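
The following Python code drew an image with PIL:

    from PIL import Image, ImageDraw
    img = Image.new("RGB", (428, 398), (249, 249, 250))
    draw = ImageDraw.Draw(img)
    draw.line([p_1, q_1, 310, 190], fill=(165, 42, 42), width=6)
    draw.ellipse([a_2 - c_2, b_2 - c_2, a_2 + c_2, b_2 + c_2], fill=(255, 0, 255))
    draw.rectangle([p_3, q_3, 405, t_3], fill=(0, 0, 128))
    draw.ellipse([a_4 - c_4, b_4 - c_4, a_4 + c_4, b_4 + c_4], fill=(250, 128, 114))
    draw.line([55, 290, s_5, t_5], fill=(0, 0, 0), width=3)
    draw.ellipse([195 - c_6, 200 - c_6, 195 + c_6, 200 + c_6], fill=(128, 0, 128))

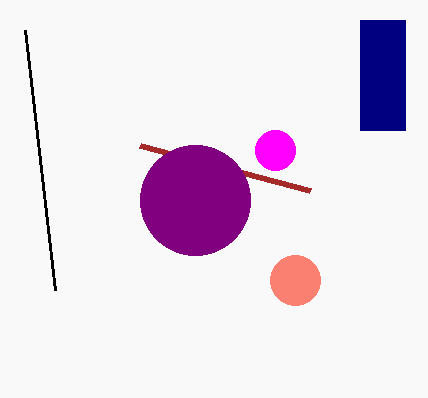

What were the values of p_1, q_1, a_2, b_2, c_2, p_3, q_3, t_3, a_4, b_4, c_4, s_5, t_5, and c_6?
p_1 = 140, q_1 = 145, a_2 = 275, b_2 = 150, c_2 = 20, p_3 = 360, q_3 = 20, t_3 = 130, a_4 = 295, b_4 = 280, c_4 = 25, s_5 = 25, t_5 = 30, c_6 = 55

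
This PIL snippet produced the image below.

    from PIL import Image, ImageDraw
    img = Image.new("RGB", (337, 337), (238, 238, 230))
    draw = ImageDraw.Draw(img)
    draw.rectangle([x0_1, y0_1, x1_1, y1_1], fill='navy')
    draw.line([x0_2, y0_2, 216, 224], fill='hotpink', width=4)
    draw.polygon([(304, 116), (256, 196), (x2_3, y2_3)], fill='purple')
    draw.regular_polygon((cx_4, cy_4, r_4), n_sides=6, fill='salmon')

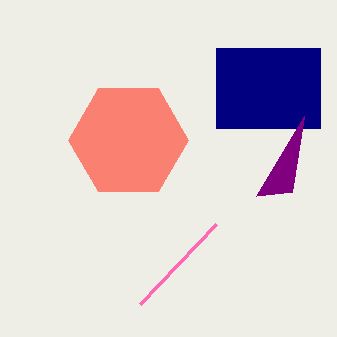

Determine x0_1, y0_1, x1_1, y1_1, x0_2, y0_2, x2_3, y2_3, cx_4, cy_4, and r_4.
x0_1 = 216; y0_1 = 48; x1_1 = 320; y1_1 = 128; x0_2 = 140; y0_2 = 304; x2_3 = 292; y2_3 = 192; cx_4 = 128; cy_4 = 140; r_4 = 60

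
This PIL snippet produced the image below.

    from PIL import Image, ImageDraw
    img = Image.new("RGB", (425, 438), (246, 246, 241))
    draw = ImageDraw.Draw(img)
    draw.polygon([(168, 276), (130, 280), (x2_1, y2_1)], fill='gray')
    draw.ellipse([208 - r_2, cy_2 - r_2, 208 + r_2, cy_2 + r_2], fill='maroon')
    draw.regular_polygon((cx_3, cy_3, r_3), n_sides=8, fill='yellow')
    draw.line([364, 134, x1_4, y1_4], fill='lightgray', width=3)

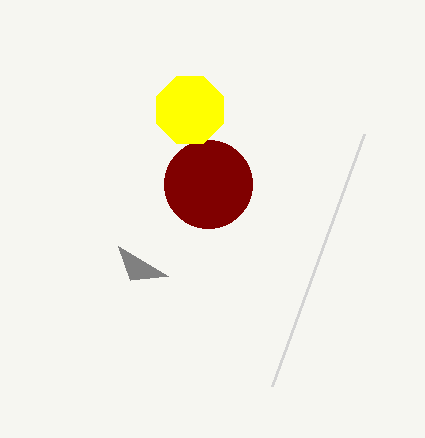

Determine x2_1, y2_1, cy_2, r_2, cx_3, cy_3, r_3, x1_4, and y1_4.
x2_1 = 118
y2_1 = 246
cy_2 = 184
r_2 = 44
cx_3 = 190
cy_3 = 110
r_3 = 36
x1_4 = 272
y1_4 = 386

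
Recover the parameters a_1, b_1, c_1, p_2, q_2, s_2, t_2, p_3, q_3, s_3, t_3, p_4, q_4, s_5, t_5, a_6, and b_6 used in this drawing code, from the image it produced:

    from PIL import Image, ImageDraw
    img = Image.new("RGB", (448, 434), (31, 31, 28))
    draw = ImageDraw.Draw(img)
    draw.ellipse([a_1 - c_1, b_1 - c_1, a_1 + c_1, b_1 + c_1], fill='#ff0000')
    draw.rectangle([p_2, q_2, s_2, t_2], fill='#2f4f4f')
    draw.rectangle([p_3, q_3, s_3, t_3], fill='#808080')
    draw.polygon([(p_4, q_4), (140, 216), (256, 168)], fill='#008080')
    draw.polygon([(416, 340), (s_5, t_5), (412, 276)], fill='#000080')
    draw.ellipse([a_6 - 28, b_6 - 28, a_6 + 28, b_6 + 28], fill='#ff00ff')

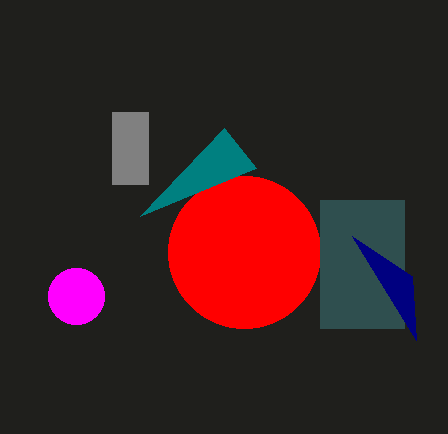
a_1 = 244; b_1 = 252; c_1 = 76; p_2 = 320; q_2 = 200; s_2 = 404; t_2 = 328; p_3 = 112; q_3 = 112; s_3 = 148; t_3 = 184; p_4 = 224; q_4 = 128; s_5 = 352; t_5 = 236; a_6 = 76; b_6 = 296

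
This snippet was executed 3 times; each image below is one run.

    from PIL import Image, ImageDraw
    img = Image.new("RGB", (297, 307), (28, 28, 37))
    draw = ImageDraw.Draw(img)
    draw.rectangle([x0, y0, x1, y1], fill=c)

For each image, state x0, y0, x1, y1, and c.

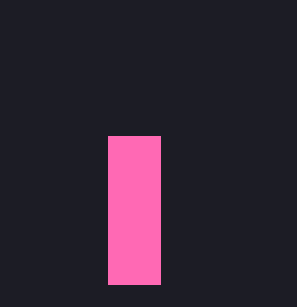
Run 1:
x0 = 108
y0 = 136
x1 = 160
y1 = 284
c = 'hotpink'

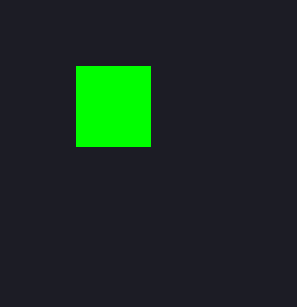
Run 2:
x0 = 76, y0 = 66, x1 = 150, y1 = 146, c = 'lime'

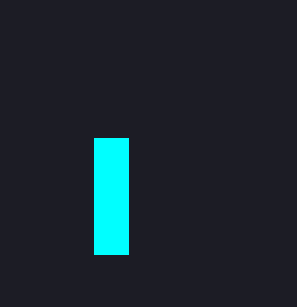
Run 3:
x0 = 94; y0 = 138; x1 = 128; y1 = 254; c = 'cyan'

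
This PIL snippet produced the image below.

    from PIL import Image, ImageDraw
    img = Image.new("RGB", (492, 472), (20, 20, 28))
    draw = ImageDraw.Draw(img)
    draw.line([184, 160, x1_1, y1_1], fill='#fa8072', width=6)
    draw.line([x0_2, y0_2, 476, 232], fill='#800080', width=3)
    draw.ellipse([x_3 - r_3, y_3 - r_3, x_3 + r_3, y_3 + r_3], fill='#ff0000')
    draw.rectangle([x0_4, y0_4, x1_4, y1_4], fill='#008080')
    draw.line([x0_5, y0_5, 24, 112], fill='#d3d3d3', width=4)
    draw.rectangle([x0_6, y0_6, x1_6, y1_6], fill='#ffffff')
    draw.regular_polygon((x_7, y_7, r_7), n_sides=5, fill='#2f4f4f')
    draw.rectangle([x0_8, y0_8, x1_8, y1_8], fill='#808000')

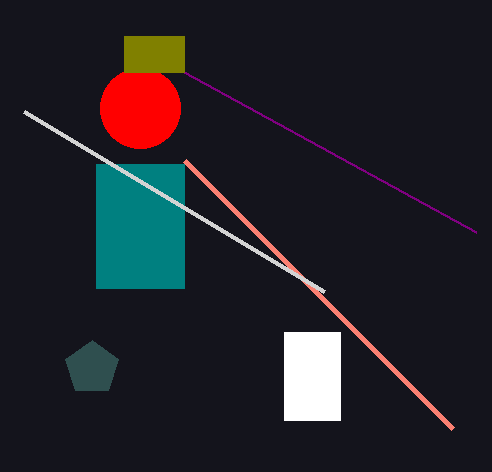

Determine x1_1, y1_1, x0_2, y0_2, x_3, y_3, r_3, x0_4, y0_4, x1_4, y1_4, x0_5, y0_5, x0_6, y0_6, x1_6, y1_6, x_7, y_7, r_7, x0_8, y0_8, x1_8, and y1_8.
x1_1 = 452; y1_1 = 428; x0_2 = 184; y0_2 = 72; x_3 = 140; y_3 = 108; r_3 = 40; x0_4 = 96; y0_4 = 164; x1_4 = 184; y1_4 = 288; x0_5 = 324; y0_5 = 292; x0_6 = 284; y0_6 = 332; x1_6 = 340; y1_6 = 420; x_7 = 92; y_7 = 368; r_7 = 28; x0_8 = 124; y0_8 = 36; x1_8 = 184; y1_8 = 72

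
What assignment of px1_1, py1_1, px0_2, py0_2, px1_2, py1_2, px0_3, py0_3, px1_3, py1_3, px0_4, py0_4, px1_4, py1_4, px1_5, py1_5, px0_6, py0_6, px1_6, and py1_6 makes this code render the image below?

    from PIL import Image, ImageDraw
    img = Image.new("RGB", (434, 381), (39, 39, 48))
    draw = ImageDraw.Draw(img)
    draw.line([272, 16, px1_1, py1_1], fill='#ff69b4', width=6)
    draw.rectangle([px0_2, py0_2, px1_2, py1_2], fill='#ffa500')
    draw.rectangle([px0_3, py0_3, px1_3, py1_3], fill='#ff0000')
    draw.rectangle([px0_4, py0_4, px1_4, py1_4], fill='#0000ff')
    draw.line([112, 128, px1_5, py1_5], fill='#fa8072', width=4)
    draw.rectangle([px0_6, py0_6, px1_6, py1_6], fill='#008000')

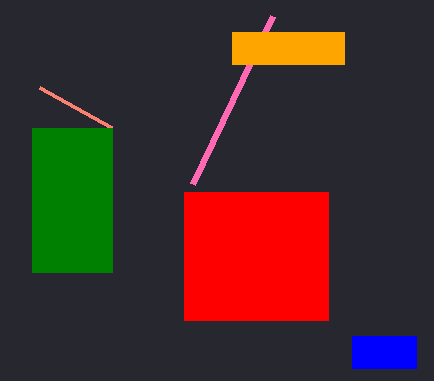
px1_1 = 192, py1_1 = 184, px0_2 = 232, py0_2 = 32, px1_2 = 344, py1_2 = 64, px0_3 = 184, py0_3 = 192, px1_3 = 328, py1_3 = 320, px0_4 = 352, py0_4 = 336, px1_4 = 416, py1_4 = 368, px1_5 = 40, py1_5 = 88, px0_6 = 32, py0_6 = 128, px1_6 = 112, py1_6 = 272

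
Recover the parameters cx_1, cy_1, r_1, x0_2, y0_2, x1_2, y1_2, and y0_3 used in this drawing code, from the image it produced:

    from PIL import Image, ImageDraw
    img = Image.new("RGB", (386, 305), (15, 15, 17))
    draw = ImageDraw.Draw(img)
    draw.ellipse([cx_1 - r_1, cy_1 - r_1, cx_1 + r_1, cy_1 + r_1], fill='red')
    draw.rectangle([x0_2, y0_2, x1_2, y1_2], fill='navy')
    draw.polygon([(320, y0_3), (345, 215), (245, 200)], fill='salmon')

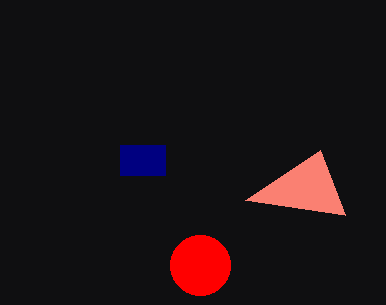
cx_1 = 200, cy_1 = 265, r_1 = 30, x0_2 = 120, y0_2 = 145, x1_2 = 165, y1_2 = 175, y0_3 = 150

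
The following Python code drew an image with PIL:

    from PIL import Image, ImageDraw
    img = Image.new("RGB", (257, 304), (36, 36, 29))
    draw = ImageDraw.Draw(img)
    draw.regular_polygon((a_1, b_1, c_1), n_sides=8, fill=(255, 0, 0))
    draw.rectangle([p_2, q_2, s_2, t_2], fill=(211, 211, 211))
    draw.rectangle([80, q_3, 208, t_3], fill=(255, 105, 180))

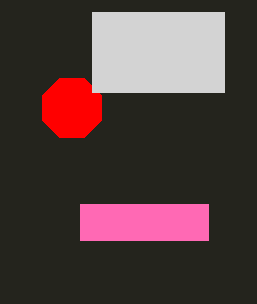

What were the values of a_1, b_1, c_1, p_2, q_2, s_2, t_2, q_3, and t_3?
a_1 = 72, b_1 = 108, c_1 = 32, p_2 = 92, q_2 = 12, s_2 = 224, t_2 = 92, q_3 = 204, t_3 = 240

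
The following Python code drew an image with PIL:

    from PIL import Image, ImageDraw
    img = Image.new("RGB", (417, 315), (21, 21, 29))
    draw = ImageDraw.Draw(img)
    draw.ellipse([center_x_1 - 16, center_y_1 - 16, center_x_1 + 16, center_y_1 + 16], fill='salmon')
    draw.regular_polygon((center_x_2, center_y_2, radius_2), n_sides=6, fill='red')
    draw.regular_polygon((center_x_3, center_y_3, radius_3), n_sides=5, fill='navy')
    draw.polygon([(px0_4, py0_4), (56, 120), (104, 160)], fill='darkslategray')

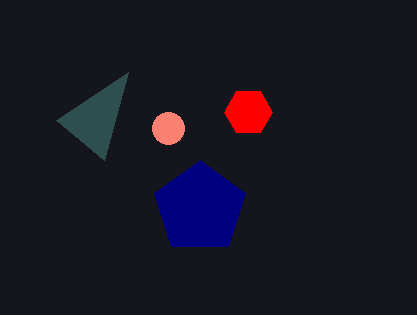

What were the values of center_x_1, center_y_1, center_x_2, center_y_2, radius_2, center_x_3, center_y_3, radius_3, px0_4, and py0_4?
center_x_1 = 168
center_y_1 = 128
center_x_2 = 248
center_y_2 = 112
radius_2 = 24
center_x_3 = 200
center_y_3 = 208
radius_3 = 48
px0_4 = 128
py0_4 = 72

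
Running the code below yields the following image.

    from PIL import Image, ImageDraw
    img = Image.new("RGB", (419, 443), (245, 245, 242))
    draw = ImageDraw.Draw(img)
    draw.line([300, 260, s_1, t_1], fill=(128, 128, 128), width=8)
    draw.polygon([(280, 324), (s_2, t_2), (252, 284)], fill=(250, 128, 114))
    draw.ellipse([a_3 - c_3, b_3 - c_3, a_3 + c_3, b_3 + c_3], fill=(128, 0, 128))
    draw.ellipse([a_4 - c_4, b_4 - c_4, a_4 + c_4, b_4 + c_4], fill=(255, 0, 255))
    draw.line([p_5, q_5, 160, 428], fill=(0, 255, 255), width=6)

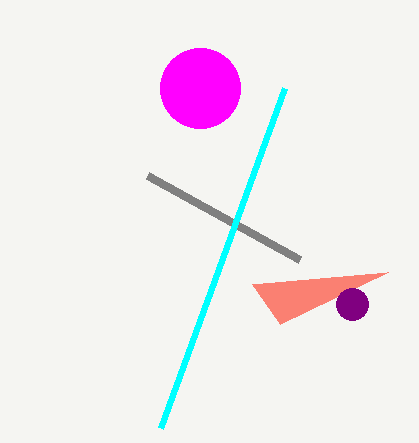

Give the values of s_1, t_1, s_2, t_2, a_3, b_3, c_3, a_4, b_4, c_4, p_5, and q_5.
s_1 = 148
t_1 = 176
s_2 = 388
t_2 = 272
a_3 = 352
b_3 = 304
c_3 = 16
a_4 = 200
b_4 = 88
c_4 = 40
p_5 = 284
q_5 = 88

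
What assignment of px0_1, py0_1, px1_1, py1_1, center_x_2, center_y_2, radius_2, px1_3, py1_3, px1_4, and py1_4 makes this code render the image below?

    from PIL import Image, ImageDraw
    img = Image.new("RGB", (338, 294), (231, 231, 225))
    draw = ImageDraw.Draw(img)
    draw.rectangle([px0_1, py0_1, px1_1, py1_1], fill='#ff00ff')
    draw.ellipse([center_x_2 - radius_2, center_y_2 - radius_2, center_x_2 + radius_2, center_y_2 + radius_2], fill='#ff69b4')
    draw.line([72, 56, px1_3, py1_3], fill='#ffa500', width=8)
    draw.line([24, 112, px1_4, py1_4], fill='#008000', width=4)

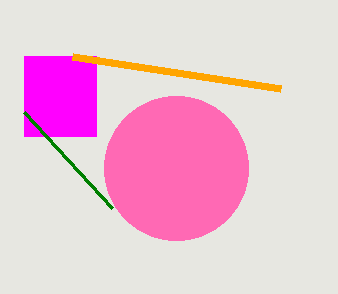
px0_1 = 24; py0_1 = 56; px1_1 = 96; py1_1 = 136; center_x_2 = 176; center_y_2 = 168; radius_2 = 72; px1_3 = 280; py1_3 = 88; px1_4 = 112; py1_4 = 208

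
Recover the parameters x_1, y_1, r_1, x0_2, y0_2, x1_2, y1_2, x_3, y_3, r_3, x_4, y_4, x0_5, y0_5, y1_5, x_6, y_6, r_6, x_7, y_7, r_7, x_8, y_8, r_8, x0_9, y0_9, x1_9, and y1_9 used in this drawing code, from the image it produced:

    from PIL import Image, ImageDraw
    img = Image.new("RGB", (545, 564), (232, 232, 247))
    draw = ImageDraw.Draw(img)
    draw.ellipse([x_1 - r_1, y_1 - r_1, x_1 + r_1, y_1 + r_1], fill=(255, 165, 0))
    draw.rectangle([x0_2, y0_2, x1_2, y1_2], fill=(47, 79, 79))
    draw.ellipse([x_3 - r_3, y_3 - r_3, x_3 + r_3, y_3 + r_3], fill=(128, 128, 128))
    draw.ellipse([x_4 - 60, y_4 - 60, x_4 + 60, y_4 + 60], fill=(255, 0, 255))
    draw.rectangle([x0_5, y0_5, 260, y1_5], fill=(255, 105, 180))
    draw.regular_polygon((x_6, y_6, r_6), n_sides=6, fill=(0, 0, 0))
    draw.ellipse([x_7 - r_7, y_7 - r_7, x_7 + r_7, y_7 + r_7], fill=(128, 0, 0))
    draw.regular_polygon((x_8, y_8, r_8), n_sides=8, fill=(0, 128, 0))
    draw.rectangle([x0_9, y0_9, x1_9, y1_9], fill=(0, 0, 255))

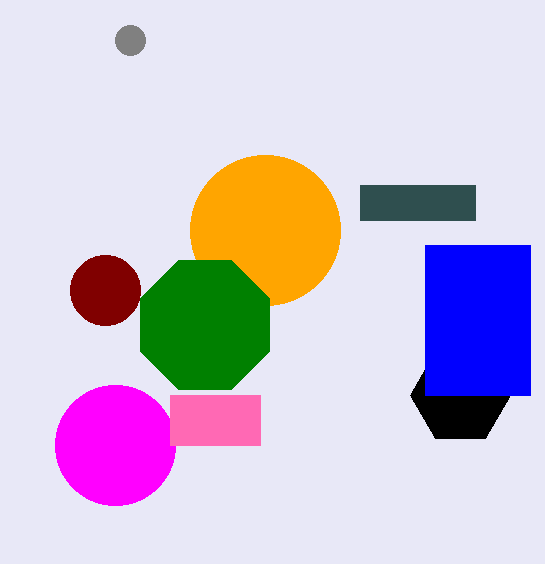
x_1 = 265, y_1 = 230, r_1 = 75, x0_2 = 360, y0_2 = 185, x1_2 = 475, y1_2 = 220, x_3 = 130, y_3 = 40, r_3 = 15, x_4 = 115, y_4 = 445, x0_5 = 170, y0_5 = 395, y1_5 = 445, x_6 = 460, y_6 = 395, r_6 = 50, x_7 = 105, y_7 = 290, r_7 = 35, x_8 = 205, y_8 = 325, r_8 = 70, x0_9 = 425, y0_9 = 245, x1_9 = 530, y1_9 = 395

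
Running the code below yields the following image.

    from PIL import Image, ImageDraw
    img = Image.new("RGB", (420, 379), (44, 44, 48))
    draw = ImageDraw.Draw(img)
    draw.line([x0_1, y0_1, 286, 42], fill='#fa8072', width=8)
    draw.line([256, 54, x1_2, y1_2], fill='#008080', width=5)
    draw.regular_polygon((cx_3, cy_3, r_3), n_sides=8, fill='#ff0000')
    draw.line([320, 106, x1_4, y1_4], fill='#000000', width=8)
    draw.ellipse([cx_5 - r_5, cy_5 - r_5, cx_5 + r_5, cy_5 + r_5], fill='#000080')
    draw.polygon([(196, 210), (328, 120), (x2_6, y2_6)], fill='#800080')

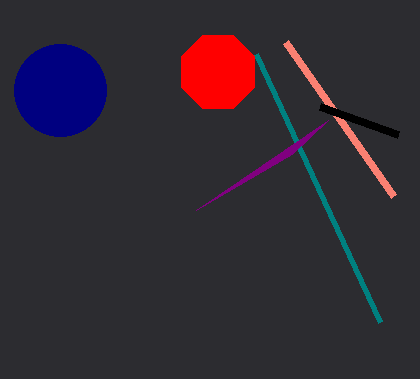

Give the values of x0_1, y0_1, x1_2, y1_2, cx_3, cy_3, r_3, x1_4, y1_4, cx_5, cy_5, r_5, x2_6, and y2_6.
x0_1 = 394; y0_1 = 196; x1_2 = 380; y1_2 = 322; cx_3 = 218; cy_3 = 72; r_3 = 40; x1_4 = 398; y1_4 = 134; cx_5 = 60; cy_5 = 90; r_5 = 46; x2_6 = 292; y2_6 = 154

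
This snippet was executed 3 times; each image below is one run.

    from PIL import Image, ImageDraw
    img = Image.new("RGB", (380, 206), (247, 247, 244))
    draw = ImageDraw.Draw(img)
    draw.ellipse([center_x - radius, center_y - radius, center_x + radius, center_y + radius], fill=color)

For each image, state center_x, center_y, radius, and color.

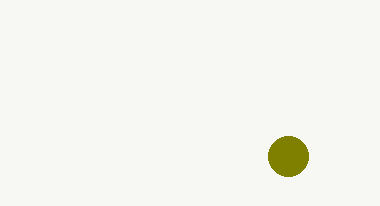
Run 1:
center_x = 288; center_y = 156; radius = 20; color = 'olive'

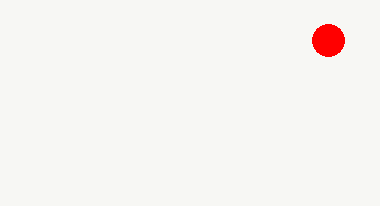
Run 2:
center_x = 328; center_y = 40; radius = 16; color = 'red'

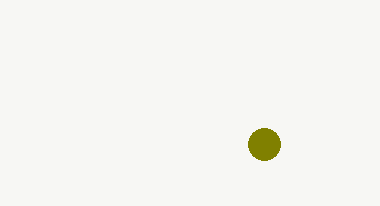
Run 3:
center_x = 264; center_y = 144; radius = 16; color = 'olive'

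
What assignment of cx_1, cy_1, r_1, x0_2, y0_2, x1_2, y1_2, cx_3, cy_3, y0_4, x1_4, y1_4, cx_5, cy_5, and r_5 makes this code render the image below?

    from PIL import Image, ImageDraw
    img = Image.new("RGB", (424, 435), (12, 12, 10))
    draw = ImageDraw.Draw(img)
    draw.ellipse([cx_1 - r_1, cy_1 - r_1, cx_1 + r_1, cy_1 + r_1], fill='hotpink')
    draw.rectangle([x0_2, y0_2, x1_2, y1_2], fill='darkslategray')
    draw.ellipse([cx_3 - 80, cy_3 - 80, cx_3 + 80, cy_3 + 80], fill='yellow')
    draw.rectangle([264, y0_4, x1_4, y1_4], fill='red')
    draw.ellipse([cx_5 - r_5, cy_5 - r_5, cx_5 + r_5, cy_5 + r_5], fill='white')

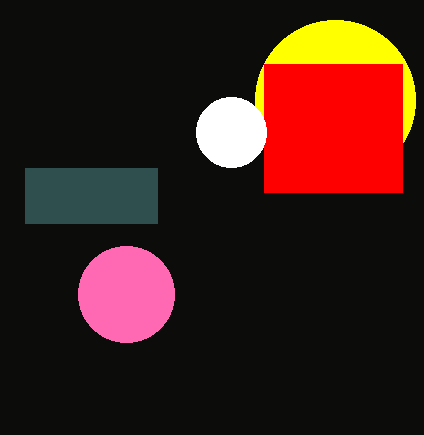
cx_1 = 126, cy_1 = 294, r_1 = 48, x0_2 = 25, y0_2 = 168, x1_2 = 157, y1_2 = 223, cx_3 = 335, cy_3 = 100, y0_4 = 64, x1_4 = 402, y1_4 = 192, cx_5 = 231, cy_5 = 132, r_5 = 35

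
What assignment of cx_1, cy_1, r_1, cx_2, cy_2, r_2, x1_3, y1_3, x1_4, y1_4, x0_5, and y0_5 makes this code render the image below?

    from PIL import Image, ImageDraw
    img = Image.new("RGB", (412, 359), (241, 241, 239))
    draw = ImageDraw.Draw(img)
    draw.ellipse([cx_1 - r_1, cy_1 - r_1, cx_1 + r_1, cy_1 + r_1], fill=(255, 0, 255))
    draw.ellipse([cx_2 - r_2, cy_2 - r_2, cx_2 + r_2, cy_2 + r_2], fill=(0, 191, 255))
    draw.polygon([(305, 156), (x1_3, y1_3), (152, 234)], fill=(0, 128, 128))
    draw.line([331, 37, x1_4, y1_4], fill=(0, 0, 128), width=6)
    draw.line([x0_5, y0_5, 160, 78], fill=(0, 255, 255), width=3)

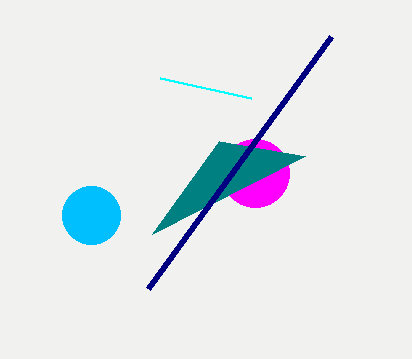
cx_1 = 255, cy_1 = 173, r_1 = 34, cx_2 = 91, cy_2 = 215, r_2 = 29, x1_3 = 219, y1_3 = 141, x1_4 = 148, y1_4 = 289, x0_5 = 251, y0_5 = 98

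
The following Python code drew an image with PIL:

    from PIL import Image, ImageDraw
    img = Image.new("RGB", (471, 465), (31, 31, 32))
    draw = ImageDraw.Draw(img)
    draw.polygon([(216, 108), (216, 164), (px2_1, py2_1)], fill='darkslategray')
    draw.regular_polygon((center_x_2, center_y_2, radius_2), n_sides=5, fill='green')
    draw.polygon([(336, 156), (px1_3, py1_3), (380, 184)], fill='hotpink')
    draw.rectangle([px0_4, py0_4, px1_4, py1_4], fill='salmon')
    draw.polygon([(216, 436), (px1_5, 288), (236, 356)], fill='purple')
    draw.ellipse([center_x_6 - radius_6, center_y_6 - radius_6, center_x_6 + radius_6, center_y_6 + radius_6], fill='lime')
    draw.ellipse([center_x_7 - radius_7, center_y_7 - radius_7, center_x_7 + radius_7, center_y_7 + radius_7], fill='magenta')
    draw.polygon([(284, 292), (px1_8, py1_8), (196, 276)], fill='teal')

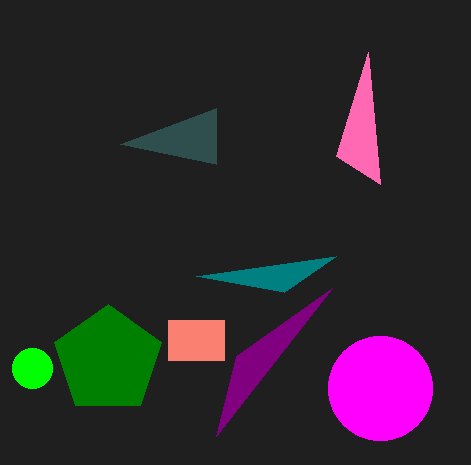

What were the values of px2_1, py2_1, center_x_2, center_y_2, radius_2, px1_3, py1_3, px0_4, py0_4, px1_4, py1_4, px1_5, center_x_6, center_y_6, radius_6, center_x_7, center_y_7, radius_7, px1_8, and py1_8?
px2_1 = 120
py2_1 = 144
center_x_2 = 108
center_y_2 = 360
radius_2 = 56
px1_3 = 368
py1_3 = 52
px0_4 = 168
py0_4 = 320
px1_4 = 224
py1_4 = 360
px1_5 = 332
center_x_6 = 32
center_y_6 = 368
radius_6 = 20
center_x_7 = 380
center_y_7 = 388
radius_7 = 52
px1_8 = 336
py1_8 = 256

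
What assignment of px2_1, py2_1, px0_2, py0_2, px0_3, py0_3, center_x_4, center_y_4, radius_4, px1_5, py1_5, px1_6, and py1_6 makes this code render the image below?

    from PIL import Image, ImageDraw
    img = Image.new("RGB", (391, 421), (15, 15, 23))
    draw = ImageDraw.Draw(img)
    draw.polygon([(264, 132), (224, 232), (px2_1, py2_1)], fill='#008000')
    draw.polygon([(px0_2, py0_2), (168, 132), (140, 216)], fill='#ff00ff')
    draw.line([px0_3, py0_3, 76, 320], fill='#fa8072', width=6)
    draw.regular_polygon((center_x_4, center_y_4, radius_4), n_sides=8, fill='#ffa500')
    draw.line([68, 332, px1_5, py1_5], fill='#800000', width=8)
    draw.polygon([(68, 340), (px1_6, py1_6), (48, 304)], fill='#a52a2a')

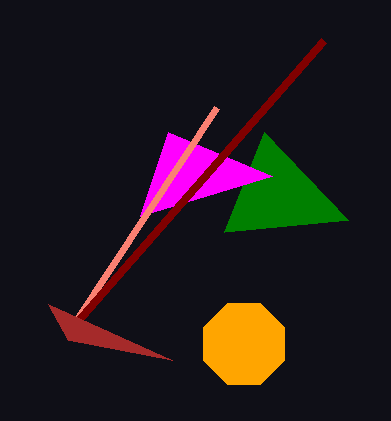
px2_1 = 348
py2_1 = 220
px0_2 = 272
py0_2 = 176
px0_3 = 216
py0_3 = 108
center_x_4 = 244
center_y_4 = 344
radius_4 = 44
px1_5 = 324
py1_5 = 40
px1_6 = 172
py1_6 = 360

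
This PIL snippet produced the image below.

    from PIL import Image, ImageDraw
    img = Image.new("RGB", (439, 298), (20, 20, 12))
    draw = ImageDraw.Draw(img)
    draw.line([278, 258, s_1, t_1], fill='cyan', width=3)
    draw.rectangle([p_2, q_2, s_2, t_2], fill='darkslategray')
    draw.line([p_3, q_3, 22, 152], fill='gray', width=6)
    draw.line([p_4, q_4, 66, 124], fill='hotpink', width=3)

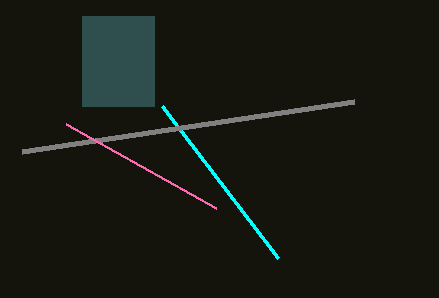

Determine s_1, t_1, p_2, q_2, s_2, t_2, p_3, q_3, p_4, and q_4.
s_1 = 162; t_1 = 106; p_2 = 82; q_2 = 16; s_2 = 154; t_2 = 106; p_3 = 354; q_3 = 102; p_4 = 216; q_4 = 208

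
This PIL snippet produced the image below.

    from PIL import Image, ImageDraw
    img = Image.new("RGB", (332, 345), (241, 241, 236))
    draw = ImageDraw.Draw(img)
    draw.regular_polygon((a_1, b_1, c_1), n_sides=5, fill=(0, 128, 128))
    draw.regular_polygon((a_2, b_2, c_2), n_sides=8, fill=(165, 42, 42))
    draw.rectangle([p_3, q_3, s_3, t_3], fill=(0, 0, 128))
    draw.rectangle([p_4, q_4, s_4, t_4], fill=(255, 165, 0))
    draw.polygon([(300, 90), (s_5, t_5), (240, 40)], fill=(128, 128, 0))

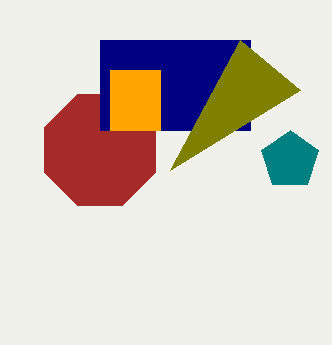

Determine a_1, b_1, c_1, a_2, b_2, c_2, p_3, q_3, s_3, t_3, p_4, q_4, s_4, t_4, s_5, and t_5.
a_1 = 290
b_1 = 160
c_1 = 30
a_2 = 100
b_2 = 150
c_2 = 60
p_3 = 100
q_3 = 40
s_3 = 250
t_3 = 130
p_4 = 110
q_4 = 70
s_4 = 160
t_4 = 130
s_5 = 170
t_5 = 170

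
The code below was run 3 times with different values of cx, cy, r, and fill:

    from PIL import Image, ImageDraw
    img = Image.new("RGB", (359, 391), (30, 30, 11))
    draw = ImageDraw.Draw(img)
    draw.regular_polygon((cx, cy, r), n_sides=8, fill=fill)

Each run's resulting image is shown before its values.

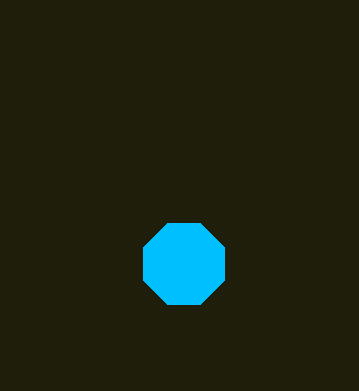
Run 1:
cx = 184, cy = 264, r = 44, fill = 'deepskyblue'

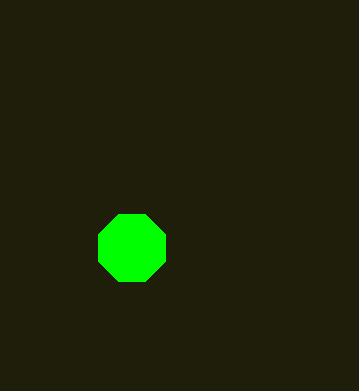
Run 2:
cx = 132; cy = 248; r = 36; fill = 'lime'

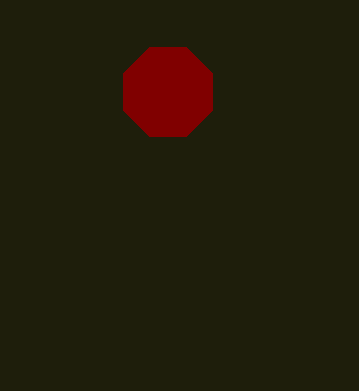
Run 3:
cx = 168
cy = 92
r = 48
fill = 'maroon'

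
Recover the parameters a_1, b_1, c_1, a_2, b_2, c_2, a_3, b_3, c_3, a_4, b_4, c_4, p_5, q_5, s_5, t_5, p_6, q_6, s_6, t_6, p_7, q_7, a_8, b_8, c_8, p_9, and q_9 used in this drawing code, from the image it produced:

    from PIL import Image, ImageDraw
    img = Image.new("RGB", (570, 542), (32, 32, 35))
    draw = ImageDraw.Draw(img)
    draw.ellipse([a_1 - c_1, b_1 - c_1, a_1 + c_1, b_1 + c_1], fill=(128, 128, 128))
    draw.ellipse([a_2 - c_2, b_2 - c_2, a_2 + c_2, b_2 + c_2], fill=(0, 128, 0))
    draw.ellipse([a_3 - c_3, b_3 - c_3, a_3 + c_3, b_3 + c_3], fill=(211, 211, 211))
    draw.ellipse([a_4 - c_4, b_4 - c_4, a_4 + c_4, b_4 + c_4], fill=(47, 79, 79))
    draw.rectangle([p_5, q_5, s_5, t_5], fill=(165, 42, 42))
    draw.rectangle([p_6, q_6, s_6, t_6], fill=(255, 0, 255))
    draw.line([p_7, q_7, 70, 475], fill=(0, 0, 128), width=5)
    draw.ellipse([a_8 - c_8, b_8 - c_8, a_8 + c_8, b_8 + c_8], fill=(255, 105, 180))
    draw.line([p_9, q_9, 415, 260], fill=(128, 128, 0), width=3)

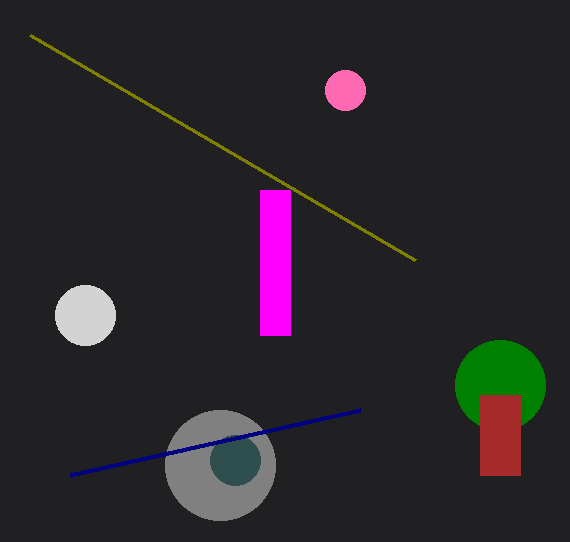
a_1 = 220; b_1 = 465; c_1 = 55; a_2 = 500; b_2 = 385; c_2 = 45; a_3 = 85; b_3 = 315; c_3 = 30; a_4 = 235; b_4 = 460; c_4 = 25; p_5 = 480; q_5 = 395; s_5 = 520; t_5 = 475; p_6 = 260; q_6 = 190; s_6 = 290; t_6 = 335; p_7 = 360; q_7 = 410; a_8 = 345; b_8 = 90; c_8 = 20; p_9 = 30; q_9 = 35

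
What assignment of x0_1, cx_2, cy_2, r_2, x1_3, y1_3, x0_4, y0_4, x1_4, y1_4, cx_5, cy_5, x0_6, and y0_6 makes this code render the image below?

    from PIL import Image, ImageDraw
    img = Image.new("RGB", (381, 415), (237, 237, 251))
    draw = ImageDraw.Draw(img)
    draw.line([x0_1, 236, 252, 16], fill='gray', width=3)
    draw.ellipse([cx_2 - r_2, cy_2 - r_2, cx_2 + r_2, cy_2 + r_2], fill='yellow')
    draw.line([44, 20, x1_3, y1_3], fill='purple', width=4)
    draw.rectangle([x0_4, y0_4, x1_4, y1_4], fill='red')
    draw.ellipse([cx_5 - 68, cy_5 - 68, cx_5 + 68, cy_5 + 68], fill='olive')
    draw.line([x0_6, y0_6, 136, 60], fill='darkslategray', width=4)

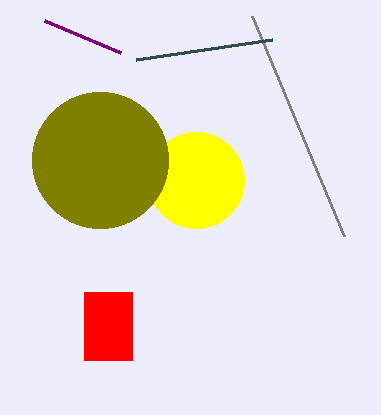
x0_1 = 344; cx_2 = 196; cy_2 = 180; r_2 = 48; x1_3 = 120; y1_3 = 52; x0_4 = 84; y0_4 = 292; x1_4 = 132; y1_4 = 360; cx_5 = 100; cy_5 = 160; x0_6 = 272; y0_6 = 40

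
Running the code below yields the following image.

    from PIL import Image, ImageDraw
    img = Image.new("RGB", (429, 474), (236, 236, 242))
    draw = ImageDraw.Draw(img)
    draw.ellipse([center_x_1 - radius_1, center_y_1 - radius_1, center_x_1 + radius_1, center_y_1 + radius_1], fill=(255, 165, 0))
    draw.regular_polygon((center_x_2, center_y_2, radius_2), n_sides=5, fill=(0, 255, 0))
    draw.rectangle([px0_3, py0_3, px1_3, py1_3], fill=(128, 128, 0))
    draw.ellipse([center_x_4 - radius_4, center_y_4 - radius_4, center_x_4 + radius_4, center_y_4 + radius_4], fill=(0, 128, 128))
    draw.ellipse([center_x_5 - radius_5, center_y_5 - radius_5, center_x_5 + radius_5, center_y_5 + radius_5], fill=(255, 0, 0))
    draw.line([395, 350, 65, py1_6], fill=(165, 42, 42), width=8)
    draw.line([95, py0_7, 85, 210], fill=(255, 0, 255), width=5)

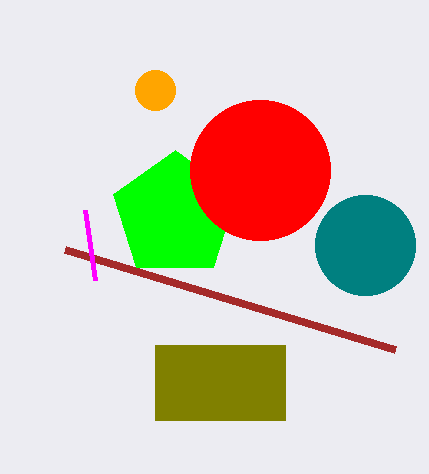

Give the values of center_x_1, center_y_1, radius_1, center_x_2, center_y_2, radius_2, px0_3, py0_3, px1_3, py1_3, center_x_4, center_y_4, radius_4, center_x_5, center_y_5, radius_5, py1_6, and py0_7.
center_x_1 = 155; center_y_1 = 90; radius_1 = 20; center_x_2 = 175; center_y_2 = 215; radius_2 = 65; px0_3 = 155; py0_3 = 345; px1_3 = 285; py1_3 = 420; center_x_4 = 365; center_y_4 = 245; radius_4 = 50; center_x_5 = 260; center_y_5 = 170; radius_5 = 70; py1_6 = 250; py0_7 = 280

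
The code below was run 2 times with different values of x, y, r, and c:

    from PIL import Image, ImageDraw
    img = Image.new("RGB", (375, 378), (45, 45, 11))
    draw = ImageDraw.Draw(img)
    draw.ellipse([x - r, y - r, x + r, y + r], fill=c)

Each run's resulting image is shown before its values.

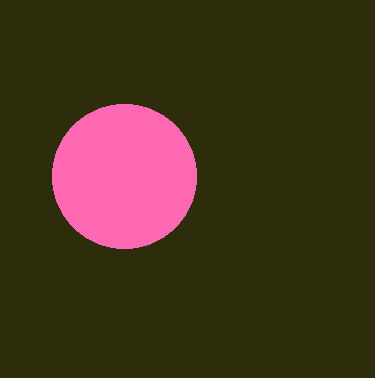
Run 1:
x = 124; y = 176; r = 72; c = 'hotpink'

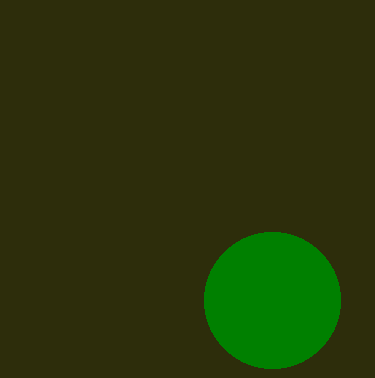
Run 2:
x = 272, y = 300, r = 68, c = 'green'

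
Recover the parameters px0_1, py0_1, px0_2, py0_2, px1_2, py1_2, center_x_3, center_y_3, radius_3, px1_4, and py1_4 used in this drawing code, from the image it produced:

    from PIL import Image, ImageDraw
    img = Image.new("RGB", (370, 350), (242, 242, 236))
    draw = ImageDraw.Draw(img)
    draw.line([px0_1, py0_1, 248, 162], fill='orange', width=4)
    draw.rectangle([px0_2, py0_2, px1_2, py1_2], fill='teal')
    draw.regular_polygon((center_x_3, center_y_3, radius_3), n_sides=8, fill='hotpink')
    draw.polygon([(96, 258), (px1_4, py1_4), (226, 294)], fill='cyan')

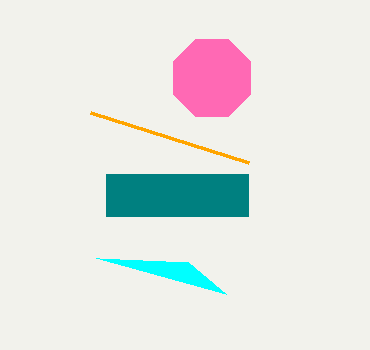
px0_1 = 90
py0_1 = 112
px0_2 = 106
py0_2 = 174
px1_2 = 248
py1_2 = 216
center_x_3 = 212
center_y_3 = 78
radius_3 = 42
px1_4 = 188
py1_4 = 262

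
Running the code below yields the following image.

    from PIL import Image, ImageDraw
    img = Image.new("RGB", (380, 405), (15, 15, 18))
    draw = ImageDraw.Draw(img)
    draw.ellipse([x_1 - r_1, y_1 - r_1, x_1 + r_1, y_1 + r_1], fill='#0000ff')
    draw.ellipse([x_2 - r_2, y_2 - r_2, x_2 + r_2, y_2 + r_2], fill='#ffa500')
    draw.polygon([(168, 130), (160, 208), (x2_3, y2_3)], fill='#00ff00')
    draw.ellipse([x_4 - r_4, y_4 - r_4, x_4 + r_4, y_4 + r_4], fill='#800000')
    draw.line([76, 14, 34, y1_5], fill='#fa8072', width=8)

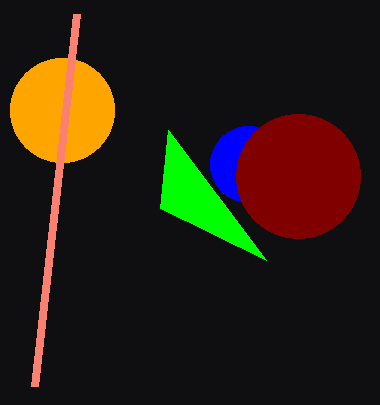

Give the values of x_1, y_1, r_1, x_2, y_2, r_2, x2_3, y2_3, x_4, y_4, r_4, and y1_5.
x_1 = 248
y_1 = 164
r_1 = 38
x_2 = 62
y_2 = 110
r_2 = 52
x2_3 = 266
y2_3 = 260
x_4 = 298
y_4 = 176
r_4 = 62
y1_5 = 386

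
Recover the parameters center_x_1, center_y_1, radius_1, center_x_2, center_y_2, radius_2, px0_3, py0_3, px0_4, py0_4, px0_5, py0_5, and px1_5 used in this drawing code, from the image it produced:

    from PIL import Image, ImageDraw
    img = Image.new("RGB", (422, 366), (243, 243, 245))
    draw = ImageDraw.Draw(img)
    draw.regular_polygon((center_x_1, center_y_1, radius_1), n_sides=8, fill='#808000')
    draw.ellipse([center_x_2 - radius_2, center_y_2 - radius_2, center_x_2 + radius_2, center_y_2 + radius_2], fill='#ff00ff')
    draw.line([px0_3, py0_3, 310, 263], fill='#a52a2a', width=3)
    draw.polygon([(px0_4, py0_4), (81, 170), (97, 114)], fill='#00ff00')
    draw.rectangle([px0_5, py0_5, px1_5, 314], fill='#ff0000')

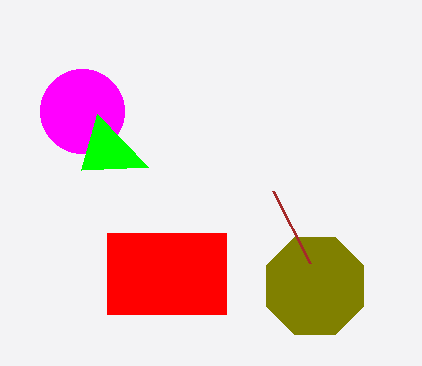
center_x_1 = 315; center_y_1 = 286; radius_1 = 53; center_x_2 = 82; center_y_2 = 111; radius_2 = 42; px0_3 = 273; py0_3 = 191; px0_4 = 148; py0_4 = 167; px0_5 = 107; py0_5 = 233; px1_5 = 226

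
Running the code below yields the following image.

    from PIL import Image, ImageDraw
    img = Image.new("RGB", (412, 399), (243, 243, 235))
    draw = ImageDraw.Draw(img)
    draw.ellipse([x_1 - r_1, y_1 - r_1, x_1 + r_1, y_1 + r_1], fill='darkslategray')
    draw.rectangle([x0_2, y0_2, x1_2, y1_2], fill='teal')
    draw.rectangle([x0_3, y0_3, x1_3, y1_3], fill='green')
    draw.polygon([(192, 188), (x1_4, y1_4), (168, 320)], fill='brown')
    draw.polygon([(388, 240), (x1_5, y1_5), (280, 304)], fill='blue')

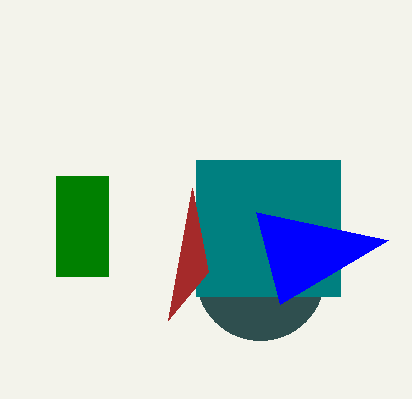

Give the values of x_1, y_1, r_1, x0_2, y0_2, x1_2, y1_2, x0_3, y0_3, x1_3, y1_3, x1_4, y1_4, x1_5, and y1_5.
x_1 = 260, y_1 = 276, r_1 = 64, x0_2 = 196, y0_2 = 160, x1_2 = 340, y1_2 = 296, x0_3 = 56, y0_3 = 176, x1_3 = 108, y1_3 = 276, x1_4 = 208, y1_4 = 272, x1_5 = 256, y1_5 = 212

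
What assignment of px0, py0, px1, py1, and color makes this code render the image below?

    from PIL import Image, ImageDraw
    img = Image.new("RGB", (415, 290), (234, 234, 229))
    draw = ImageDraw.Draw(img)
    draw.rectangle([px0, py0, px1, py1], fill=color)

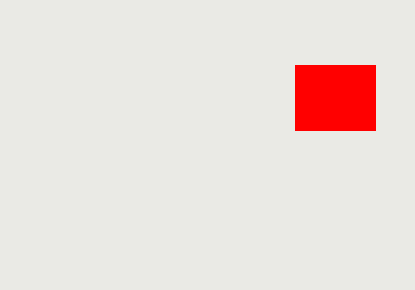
px0 = 295; py0 = 65; px1 = 375; py1 = 130; color = 'red'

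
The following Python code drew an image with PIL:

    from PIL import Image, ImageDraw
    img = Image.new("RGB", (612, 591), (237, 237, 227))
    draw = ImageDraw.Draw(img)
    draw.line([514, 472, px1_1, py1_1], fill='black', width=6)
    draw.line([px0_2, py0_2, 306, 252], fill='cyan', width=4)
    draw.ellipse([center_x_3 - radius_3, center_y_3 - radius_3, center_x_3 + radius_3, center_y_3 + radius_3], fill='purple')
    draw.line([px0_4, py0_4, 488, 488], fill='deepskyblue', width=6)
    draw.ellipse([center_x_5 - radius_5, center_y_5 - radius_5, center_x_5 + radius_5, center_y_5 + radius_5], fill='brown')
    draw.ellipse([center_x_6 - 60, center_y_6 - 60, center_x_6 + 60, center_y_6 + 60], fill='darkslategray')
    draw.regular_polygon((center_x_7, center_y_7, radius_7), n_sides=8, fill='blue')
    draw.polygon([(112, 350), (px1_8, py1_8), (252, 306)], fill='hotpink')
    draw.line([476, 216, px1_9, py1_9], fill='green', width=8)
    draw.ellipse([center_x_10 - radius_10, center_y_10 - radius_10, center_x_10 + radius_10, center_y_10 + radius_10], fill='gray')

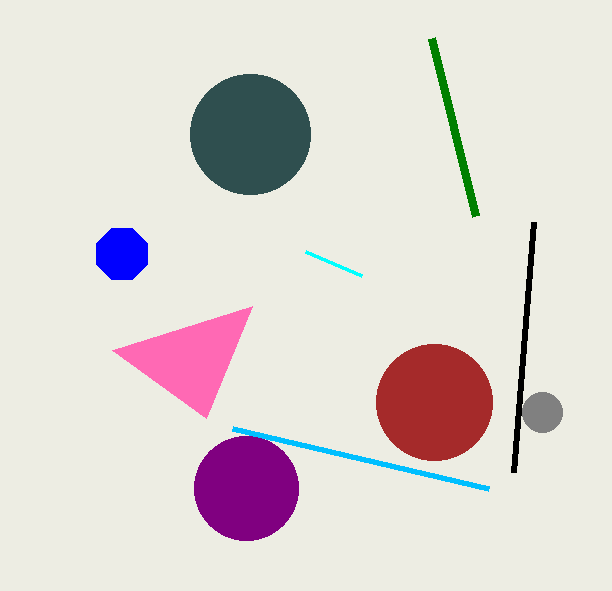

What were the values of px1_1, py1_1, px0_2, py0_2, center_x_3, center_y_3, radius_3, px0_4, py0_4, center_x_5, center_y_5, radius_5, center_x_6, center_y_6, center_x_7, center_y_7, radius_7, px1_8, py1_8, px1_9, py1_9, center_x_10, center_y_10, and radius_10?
px1_1 = 534, py1_1 = 222, px0_2 = 362, py0_2 = 276, center_x_3 = 246, center_y_3 = 488, radius_3 = 52, px0_4 = 232, py0_4 = 428, center_x_5 = 434, center_y_5 = 402, radius_5 = 58, center_x_6 = 250, center_y_6 = 134, center_x_7 = 122, center_y_7 = 254, radius_7 = 28, px1_8 = 206, py1_8 = 418, px1_9 = 432, py1_9 = 38, center_x_10 = 542, center_y_10 = 412, radius_10 = 20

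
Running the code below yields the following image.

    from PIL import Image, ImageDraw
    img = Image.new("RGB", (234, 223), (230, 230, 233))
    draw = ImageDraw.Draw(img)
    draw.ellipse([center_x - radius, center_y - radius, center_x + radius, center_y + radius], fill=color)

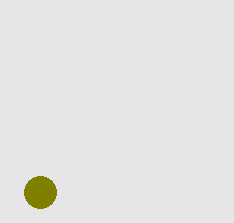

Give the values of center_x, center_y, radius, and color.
center_x = 40; center_y = 192; radius = 16; color = 'olive'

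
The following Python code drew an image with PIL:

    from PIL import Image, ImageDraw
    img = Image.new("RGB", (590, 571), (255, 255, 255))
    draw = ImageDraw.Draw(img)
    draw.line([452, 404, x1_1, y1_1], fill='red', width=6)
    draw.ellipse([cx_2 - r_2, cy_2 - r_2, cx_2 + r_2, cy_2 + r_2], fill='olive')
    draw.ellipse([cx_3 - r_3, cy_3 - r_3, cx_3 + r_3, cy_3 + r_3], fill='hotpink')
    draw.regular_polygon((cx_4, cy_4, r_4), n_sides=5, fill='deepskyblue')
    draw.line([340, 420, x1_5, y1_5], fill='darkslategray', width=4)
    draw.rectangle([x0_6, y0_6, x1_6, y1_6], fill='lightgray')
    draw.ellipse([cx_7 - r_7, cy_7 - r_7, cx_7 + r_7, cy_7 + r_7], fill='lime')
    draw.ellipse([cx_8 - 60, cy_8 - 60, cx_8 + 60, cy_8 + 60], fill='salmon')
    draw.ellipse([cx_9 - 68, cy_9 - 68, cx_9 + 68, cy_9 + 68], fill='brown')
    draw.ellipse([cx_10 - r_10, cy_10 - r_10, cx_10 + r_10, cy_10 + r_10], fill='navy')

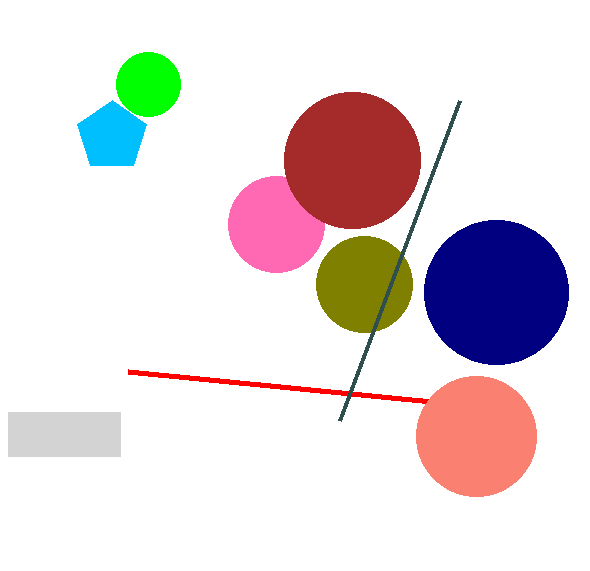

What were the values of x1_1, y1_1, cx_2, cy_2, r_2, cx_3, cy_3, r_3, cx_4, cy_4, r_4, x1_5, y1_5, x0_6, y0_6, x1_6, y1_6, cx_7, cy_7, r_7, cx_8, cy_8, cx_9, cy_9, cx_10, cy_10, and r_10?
x1_1 = 128
y1_1 = 372
cx_2 = 364
cy_2 = 284
r_2 = 48
cx_3 = 276
cy_3 = 224
r_3 = 48
cx_4 = 112
cy_4 = 136
r_4 = 36
x1_5 = 460
y1_5 = 100
x0_6 = 8
y0_6 = 412
x1_6 = 120
y1_6 = 456
cx_7 = 148
cy_7 = 84
r_7 = 32
cx_8 = 476
cy_8 = 436
cx_9 = 352
cy_9 = 160
cx_10 = 496
cy_10 = 292
r_10 = 72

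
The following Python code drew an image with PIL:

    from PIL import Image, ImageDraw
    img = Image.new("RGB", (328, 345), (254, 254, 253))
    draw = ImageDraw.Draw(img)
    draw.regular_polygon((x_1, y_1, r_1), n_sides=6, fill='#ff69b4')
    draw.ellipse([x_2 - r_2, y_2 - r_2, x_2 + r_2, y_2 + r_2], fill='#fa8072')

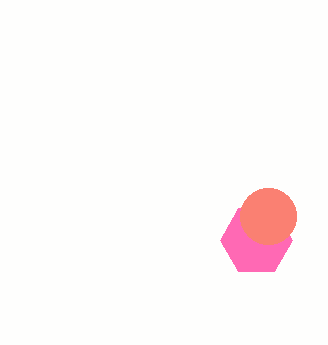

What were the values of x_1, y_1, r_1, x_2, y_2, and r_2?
x_1 = 256; y_1 = 240; r_1 = 36; x_2 = 268; y_2 = 216; r_2 = 28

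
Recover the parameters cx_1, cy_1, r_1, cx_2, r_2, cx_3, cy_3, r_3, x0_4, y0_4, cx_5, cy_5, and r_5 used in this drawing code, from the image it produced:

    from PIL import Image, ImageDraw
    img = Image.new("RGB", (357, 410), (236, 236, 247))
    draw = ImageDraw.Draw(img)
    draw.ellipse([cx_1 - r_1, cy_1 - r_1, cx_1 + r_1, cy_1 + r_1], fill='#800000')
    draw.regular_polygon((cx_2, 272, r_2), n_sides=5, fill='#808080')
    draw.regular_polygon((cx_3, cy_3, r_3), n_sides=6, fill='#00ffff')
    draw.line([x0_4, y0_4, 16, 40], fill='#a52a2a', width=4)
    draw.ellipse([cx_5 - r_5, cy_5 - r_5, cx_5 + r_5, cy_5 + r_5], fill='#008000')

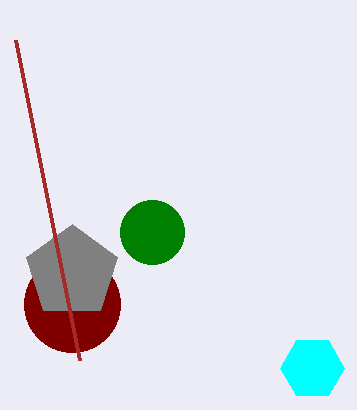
cx_1 = 72, cy_1 = 304, r_1 = 48, cx_2 = 72, r_2 = 48, cx_3 = 312, cy_3 = 368, r_3 = 32, x0_4 = 80, y0_4 = 360, cx_5 = 152, cy_5 = 232, r_5 = 32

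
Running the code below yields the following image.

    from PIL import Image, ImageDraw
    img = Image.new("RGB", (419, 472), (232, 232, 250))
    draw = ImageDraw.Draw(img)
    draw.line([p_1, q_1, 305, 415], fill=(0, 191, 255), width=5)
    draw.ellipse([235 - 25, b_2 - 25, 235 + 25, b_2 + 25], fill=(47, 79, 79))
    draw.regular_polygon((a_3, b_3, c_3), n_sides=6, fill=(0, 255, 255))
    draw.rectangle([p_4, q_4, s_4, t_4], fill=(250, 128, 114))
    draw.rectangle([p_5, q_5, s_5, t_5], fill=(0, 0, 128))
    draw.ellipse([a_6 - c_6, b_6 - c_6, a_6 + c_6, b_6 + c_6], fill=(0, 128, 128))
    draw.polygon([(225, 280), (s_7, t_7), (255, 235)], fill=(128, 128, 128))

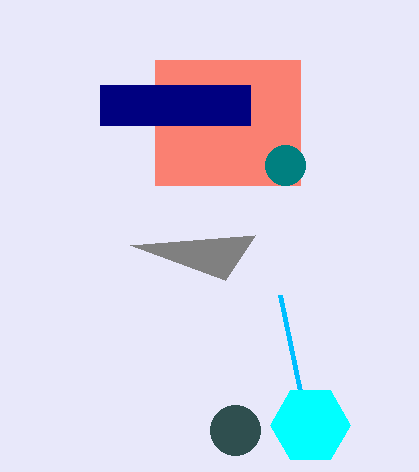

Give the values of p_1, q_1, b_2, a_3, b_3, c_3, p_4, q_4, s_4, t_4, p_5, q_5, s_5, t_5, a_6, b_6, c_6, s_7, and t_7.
p_1 = 280
q_1 = 295
b_2 = 430
a_3 = 310
b_3 = 425
c_3 = 40
p_4 = 155
q_4 = 60
s_4 = 300
t_4 = 185
p_5 = 100
q_5 = 85
s_5 = 250
t_5 = 125
a_6 = 285
b_6 = 165
c_6 = 20
s_7 = 130
t_7 = 245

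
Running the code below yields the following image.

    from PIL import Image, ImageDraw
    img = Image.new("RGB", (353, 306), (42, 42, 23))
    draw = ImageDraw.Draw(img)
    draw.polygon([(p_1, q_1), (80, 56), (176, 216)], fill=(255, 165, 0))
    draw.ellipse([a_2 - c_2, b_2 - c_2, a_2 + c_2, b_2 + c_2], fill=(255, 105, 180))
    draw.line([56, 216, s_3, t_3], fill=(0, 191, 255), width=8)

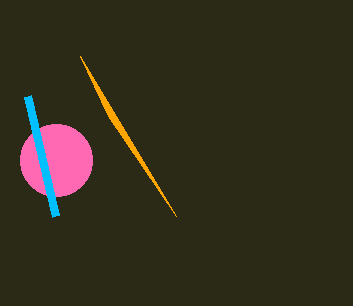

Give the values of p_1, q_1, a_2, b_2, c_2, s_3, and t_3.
p_1 = 108; q_1 = 116; a_2 = 56; b_2 = 160; c_2 = 36; s_3 = 28; t_3 = 96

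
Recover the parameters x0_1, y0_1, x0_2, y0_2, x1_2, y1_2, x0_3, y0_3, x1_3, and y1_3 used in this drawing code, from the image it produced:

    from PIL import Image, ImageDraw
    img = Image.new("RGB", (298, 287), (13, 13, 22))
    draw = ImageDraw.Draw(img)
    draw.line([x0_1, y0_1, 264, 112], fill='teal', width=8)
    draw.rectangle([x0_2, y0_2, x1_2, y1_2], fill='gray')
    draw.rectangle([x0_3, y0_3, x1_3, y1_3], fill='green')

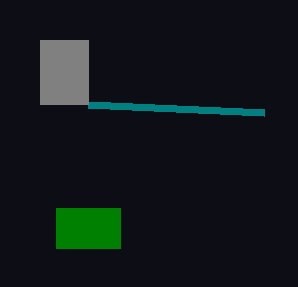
x0_1 = 88, y0_1 = 104, x0_2 = 40, y0_2 = 40, x1_2 = 88, y1_2 = 104, x0_3 = 56, y0_3 = 208, x1_3 = 120, y1_3 = 248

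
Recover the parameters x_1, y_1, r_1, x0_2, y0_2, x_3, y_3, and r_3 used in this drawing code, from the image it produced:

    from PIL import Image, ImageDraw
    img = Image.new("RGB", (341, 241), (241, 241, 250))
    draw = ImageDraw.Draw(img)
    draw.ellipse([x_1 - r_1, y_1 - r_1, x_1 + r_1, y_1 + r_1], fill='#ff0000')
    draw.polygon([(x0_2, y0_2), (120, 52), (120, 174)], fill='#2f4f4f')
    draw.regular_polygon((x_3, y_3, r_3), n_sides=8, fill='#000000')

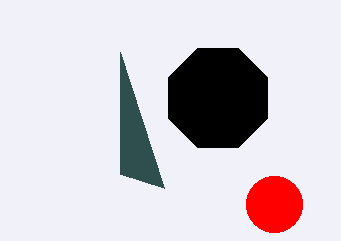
x_1 = 274, y_1 = 204, r_1 = 28, x0_2 = 164, y0_2 = 188, x_3 = 218, y_3 = 98, r_3 = 54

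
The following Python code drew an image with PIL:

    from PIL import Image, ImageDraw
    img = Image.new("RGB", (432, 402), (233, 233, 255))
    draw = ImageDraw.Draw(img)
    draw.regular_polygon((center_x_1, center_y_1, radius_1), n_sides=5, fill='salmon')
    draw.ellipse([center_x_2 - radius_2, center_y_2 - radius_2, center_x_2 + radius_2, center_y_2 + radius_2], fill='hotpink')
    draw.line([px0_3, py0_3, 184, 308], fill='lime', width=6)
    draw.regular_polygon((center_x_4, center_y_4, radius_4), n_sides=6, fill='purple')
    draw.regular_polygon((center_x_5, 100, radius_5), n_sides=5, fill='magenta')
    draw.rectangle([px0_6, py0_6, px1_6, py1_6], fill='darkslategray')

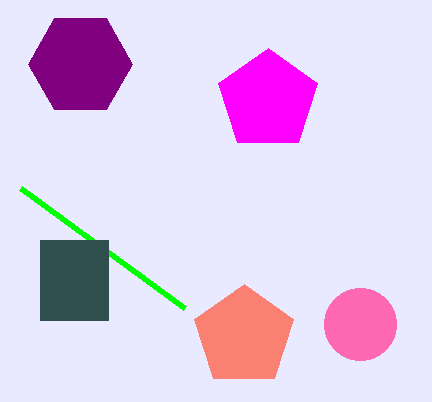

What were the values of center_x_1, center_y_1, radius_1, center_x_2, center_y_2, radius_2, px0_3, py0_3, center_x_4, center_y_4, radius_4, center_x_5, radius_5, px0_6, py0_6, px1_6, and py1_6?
center_x_1 = 244
center_y_1 = 336
radius_1 = 52
center_x_2 = 360
center_y_2 = 324
radius_2 = 36
px0_3 = 20
py0_3 = 188
center_x_4 = 80
center_y_4 = 64
radius_4 = 52
center_x_5 = 268
radius_5 = 52
px0_6 = 40
py0_6 = 240
px1_6 = 108
py1_6 = 320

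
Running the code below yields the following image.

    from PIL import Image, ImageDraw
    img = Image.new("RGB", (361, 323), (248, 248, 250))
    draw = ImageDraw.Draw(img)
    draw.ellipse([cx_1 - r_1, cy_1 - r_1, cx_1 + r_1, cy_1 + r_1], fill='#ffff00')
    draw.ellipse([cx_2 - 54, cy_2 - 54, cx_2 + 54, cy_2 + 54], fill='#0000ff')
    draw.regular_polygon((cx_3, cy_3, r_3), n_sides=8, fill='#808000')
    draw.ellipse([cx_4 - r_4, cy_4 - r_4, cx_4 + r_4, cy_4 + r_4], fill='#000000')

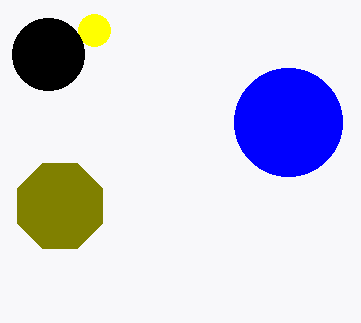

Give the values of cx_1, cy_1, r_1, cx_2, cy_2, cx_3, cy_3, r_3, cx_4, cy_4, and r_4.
cx_1 = 94, cy_1 = 30, r_1 = 16, cx_2 = 288, cy_2 = 122, cx_3 = 60, cy_3 = 206, r_3 = 46, cx_4 = 48, cy_4 = 54, r_4 = 36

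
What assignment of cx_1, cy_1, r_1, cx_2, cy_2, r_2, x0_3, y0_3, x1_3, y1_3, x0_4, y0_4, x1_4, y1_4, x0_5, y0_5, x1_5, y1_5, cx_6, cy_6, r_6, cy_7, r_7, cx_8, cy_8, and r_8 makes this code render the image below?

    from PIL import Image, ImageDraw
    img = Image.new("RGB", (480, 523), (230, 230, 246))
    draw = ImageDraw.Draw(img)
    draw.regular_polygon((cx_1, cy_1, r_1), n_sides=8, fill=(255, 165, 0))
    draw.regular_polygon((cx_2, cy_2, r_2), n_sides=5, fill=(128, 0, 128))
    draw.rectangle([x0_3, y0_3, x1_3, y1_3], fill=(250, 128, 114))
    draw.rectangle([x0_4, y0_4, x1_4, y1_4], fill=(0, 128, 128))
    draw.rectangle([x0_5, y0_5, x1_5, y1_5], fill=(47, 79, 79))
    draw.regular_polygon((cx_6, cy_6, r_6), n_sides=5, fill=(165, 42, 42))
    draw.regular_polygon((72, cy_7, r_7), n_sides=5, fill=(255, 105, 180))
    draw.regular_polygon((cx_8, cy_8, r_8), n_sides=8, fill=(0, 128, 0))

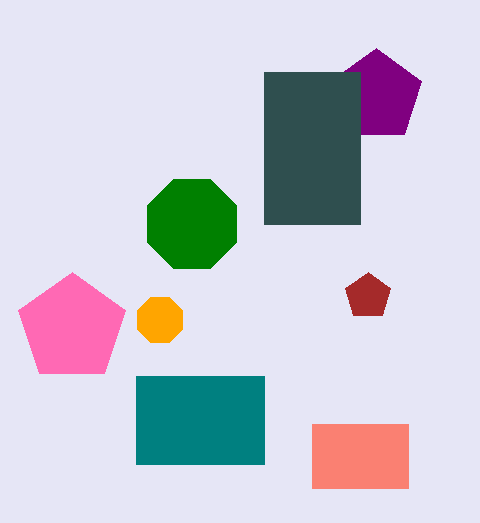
cx_1 = 160, cy_1 = 320, r_1 = 24, cx_2 = 376, cy_2 = 96, r_2 = 48, x0_3 = 312, y0_3 = 424, x1_3 = 408, y1_3 = 488, x0_4 = 136, y0_4 = 376, x1_4 = 264, y1_4 = 464, x0_5 = 264, y0_5 = 72, x1_5 = 360, y1_5 = 224, cx_6 = 368, cy_6 = 296, r_6 = 24, cy_7 = 328, r_7 = 56, cx_8 = 192, cy_8 = 224, r_8 = 48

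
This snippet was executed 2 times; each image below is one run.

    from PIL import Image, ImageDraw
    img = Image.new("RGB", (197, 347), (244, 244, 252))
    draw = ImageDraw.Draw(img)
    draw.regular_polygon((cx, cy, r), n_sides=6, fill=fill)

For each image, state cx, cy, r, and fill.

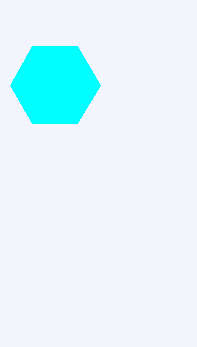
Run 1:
cx = 55; cy = 85; r = 45; fill = 'cyan'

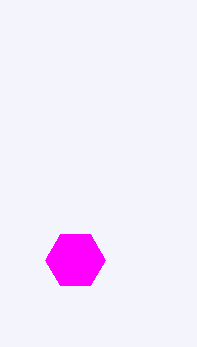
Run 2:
cx = 75
cy = 260
r = 30
fill = 'magenta'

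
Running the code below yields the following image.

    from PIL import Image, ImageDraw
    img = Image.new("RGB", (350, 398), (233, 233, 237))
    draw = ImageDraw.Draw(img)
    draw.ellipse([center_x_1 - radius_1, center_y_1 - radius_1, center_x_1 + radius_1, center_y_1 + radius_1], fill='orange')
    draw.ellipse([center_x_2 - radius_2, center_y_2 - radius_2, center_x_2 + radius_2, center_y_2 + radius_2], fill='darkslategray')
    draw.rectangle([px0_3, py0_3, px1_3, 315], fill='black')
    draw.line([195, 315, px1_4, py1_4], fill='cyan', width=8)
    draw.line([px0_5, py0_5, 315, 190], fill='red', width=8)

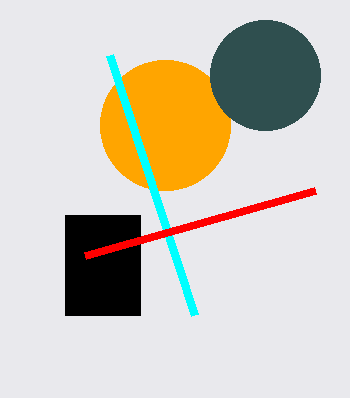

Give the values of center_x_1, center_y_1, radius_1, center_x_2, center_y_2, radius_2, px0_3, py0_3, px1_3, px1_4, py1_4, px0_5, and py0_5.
center_x_1 = 165; center_y_1 = 125; radius_1 = 65; center_x_2 = 265; center_y_2 = 75; radius_2 = 55; px0_3 = 65; py0_3 = 215; px1_3 = 140; px1_4 = 110; py1_4 = 55; px0_5 = 85; py0_5 = 255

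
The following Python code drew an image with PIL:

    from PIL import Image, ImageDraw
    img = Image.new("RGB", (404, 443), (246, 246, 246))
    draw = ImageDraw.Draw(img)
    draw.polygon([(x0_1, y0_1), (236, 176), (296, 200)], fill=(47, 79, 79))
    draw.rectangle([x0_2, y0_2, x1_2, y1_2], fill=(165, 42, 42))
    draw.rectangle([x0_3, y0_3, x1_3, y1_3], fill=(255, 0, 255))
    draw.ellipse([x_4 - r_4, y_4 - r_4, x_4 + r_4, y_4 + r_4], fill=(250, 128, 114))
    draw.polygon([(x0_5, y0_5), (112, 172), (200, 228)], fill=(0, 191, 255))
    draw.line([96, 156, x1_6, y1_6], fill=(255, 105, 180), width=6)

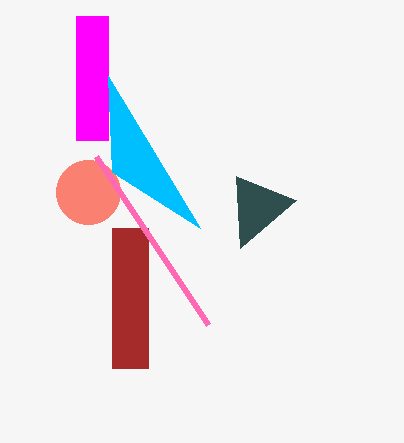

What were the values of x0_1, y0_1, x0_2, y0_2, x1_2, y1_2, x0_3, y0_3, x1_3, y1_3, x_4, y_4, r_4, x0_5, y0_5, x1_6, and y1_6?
x0_1 = 240
y0_1 = 248
x0_2 = 112
y0_2 = 228
x1_2 = 148
y1_2 = 368
x0_3 = 76
y0_3 = 16
x1_3 = 108
y1_3 = 140
x_4 = 88
y_4 = 192
r_4 = 32
x0_5 = 108
y0_5 = 76
x1_6 = 208
y1_6 = 324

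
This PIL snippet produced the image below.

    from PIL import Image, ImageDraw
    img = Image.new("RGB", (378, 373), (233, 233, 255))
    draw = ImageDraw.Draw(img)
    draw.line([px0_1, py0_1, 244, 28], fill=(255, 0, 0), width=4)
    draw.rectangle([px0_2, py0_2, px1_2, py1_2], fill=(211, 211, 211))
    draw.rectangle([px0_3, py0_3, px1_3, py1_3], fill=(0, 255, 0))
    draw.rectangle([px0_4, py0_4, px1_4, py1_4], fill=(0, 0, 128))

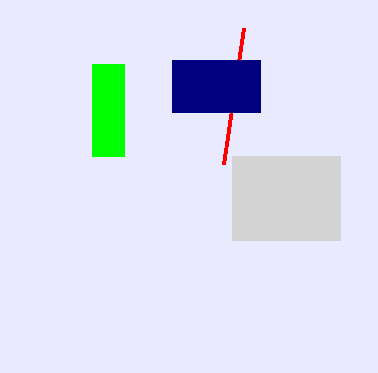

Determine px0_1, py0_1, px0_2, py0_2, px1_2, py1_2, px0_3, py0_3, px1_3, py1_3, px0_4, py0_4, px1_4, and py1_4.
px0_1 = 224; py0_1 = 164; px0_2 = 232; py0_2 = 156; px1_2 = 340; py1_2 = 240; px0_3 = 92; py0_3 = 64; px1_3 = 124; py1_3 = 156; px0_4 = 172; py0_4 = 60; px1_4 = 260; py1_4 = 112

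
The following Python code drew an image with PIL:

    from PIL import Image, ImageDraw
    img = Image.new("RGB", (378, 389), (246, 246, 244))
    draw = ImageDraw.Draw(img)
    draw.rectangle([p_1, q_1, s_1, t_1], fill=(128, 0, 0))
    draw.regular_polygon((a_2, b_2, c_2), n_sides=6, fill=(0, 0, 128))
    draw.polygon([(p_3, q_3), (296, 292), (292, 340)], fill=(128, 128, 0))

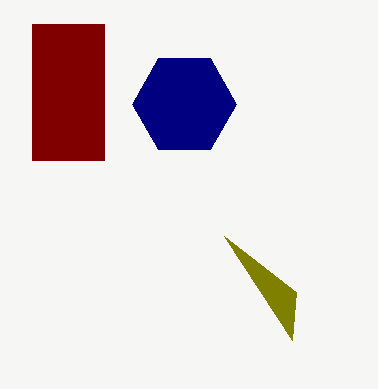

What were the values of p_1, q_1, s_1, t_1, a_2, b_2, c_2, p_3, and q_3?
p_1 = 32
q_1 = 24
s_1 = 104
t_1 = 160
a_2 = 184
b_2 = 104
c_2 = 52
p_3 = 224
q_3 = 236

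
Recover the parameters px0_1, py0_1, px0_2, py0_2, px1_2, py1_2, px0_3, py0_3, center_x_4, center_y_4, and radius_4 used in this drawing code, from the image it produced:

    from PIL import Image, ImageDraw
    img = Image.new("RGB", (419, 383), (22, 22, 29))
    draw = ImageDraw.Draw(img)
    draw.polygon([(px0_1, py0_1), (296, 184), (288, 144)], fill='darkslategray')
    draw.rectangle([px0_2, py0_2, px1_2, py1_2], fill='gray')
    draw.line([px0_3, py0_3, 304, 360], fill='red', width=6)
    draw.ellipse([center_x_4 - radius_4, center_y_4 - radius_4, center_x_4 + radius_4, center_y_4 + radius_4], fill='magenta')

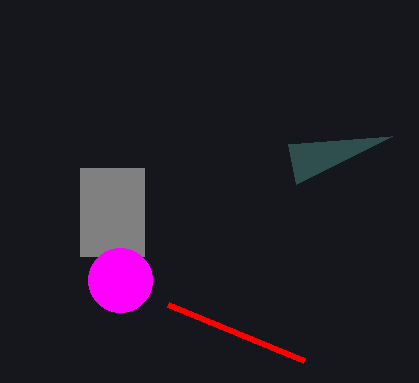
px0_1 = 392, py0_1 = 136, px0_2 = 80, py0_2 = 168, px1_2 = 144, py1_2 = 256, px0_3 = 168, py0_3 = 304, center_x_4 = 120, center_y_4 = 280, radius_4 = 32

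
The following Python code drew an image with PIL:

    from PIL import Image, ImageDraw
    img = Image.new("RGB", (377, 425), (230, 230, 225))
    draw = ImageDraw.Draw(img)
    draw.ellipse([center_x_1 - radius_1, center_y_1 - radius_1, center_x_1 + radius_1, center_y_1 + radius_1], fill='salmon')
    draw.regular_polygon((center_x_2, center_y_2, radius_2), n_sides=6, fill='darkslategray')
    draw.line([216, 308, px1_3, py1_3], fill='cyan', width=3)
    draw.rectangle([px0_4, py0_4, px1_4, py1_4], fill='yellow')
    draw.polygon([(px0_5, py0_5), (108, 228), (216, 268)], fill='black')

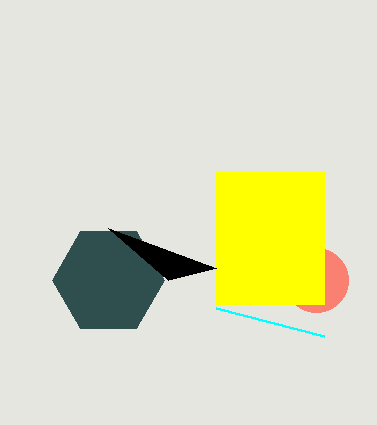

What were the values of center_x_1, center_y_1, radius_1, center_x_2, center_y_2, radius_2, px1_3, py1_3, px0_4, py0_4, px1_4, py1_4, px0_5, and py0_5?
center_x_1 = 316, center_y_1 = 280, radius_1 = 32, center_x_2 = 108, center_y_2 = 280, radius_2 = 56, px1_3 = 324, py1_3 = 336, px0_4 = 216, py0_4 = 172, px1_4 = 324, py1_4 = 304, px0_5 = 168, py0_5 = 280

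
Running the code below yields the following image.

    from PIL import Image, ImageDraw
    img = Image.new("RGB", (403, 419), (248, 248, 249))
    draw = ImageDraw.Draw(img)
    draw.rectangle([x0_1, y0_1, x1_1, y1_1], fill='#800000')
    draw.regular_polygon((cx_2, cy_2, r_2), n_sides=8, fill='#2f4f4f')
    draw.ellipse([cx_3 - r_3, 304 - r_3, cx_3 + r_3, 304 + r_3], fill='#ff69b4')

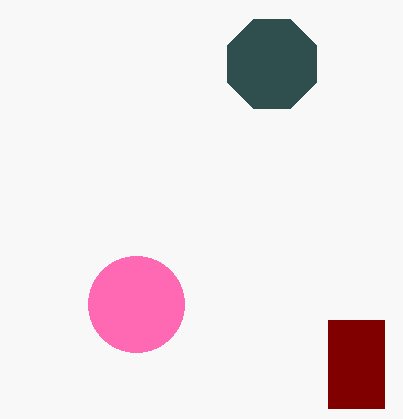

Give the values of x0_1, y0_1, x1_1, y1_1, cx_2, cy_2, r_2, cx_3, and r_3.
x0_1 = 328
y0_1 = 320
x1_1 = 384
y1_1 = 408
cx_2 = 272
cy_2 = 64
r_2 = 48
cx_3 = 136
r_3 = 48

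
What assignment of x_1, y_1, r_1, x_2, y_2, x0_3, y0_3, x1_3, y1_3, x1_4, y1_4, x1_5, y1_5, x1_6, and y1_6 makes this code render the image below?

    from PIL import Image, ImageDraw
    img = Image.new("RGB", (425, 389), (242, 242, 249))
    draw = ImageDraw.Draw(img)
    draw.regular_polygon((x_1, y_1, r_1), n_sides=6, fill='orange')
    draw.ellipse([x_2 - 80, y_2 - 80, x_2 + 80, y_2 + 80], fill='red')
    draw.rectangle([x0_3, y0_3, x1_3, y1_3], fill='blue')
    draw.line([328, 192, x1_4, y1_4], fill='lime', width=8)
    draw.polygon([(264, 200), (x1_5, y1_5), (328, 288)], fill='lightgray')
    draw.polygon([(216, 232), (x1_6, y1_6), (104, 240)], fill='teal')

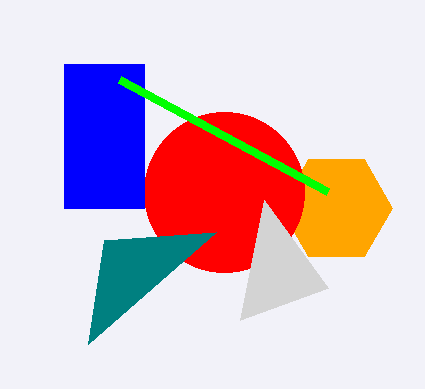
x_1 = 336
y_1 = 208
r_1 = 56
x_2 = 224
y_2 = 192
x0_3 = 64
y0_3 = 64
x1_3 = 144
y1_3 = 208
x1_4 = 120
y1_4 = 80
x1_5 = 240
y1_5 = 320
x1_6 = 88
y1_6 = 344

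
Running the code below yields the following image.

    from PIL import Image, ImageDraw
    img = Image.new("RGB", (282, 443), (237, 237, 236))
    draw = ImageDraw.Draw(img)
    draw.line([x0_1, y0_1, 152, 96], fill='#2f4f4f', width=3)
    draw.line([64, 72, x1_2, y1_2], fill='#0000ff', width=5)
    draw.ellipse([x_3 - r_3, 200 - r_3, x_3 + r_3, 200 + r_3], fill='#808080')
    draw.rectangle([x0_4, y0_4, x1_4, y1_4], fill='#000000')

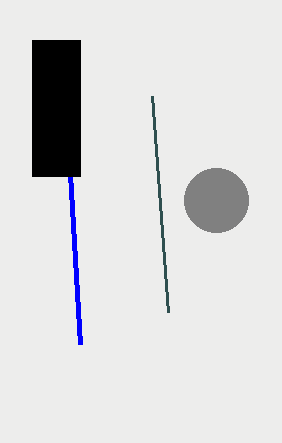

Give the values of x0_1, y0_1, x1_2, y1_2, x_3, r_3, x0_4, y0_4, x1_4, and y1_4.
x0_1 = 168
y0_1 = 312
x1_2 = 80
y1_2 = 344
x_3 = 216
r_3 = 32
x0_4 = 32
y0_4 = 40
x1_4 = 80
y1_4 = 176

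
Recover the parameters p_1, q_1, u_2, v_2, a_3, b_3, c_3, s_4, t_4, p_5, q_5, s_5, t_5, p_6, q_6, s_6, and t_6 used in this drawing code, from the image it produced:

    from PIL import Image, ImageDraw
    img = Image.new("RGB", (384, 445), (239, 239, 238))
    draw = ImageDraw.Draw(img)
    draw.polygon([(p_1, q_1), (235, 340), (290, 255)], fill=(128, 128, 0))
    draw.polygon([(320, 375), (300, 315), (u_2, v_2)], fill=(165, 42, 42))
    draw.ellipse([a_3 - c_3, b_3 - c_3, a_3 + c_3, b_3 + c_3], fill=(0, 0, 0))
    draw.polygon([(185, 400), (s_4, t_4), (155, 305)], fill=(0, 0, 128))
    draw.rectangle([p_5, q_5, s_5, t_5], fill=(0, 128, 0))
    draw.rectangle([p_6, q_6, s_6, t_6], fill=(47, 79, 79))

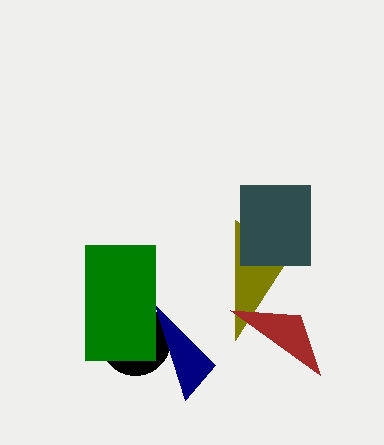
p_1 = 235, q_1 = 220, u_2 = 230, v_2 = 310, a_3 = 135, b_3 = 340, c_3 = 35, s_4 = 215, t_4 = 365, p_5 = 85, q_5 = 245, s_5 = 155, t_5 = 360, p_6 = 240, q_6 = 185, s_6 = 310, t_6 = 265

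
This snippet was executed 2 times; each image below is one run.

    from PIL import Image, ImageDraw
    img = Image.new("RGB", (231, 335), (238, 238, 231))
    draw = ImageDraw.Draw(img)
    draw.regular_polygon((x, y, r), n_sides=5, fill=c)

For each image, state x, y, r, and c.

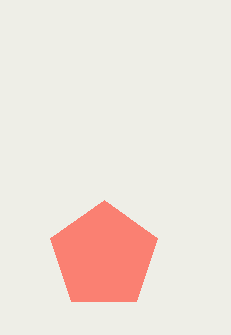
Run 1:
x = 104; y = 256; r = 56; c = 'salmon'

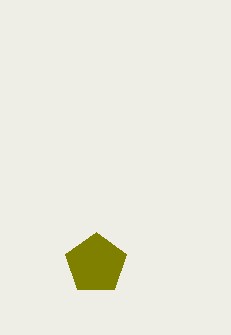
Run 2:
x = 96
y = 264
r = 32
c = 'olive'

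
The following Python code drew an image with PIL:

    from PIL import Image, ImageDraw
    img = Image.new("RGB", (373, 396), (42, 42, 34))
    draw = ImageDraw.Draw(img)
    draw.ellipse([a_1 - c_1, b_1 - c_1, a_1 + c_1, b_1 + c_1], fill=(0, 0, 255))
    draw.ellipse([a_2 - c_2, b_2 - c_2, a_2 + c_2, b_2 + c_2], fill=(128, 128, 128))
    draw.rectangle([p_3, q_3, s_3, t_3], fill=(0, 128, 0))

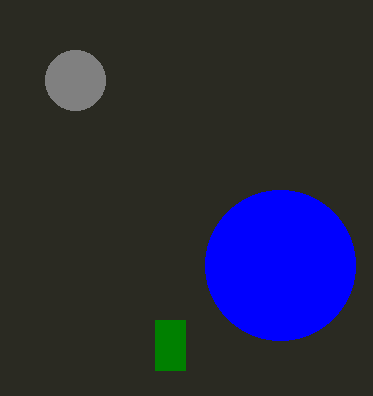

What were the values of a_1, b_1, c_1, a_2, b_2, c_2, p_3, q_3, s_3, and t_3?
a_1 = 280, b_1 = 265, c_1 = 75, a_2 = 75, b_2 = 80, c_2 = 30, p_3 = 155, q_3 = 320, s_3 = 185, t_3 = 370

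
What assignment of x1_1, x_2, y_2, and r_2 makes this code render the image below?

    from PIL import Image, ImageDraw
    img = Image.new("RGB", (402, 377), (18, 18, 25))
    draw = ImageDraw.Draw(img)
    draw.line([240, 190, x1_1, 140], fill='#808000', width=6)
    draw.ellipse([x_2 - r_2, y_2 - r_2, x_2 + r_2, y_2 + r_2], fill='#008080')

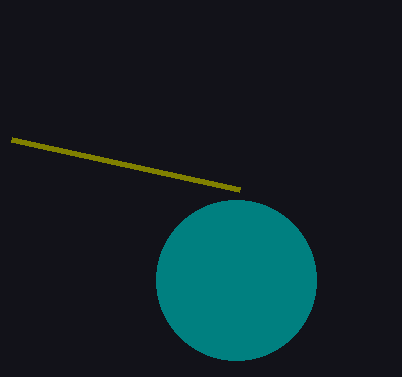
x1_1 = 12
x_2 = 236
y_2 = 280
r_2 = 80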